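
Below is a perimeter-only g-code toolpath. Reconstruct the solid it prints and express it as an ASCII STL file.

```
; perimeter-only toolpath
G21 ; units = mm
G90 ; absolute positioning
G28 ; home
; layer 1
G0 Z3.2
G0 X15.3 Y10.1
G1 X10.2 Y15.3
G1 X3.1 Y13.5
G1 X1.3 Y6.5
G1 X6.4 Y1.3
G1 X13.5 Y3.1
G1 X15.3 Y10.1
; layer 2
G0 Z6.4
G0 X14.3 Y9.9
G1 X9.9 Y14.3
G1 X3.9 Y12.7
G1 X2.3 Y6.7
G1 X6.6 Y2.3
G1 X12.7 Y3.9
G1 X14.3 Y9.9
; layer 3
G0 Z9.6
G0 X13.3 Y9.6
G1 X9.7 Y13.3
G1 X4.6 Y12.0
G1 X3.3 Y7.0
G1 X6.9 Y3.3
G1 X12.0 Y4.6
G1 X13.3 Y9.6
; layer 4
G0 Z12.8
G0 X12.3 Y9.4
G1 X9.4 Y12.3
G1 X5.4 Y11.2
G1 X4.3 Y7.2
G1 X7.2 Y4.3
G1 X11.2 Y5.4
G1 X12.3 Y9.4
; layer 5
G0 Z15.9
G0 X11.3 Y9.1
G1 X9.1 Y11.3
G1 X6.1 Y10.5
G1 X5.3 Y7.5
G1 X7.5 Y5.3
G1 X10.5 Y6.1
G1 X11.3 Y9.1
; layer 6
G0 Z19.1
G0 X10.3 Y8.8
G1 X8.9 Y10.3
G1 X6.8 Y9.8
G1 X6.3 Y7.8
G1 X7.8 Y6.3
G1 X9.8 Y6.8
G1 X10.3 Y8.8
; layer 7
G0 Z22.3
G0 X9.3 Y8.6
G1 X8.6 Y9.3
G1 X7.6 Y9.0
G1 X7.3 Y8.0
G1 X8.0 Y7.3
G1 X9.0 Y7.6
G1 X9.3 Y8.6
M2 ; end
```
solid part
  facet normal 0.0000 0.0000 -1.0000
    outer loop
      vertex 2.4 14.2 0.0
      vertex 10.5 16.3 0.0
      vertex 16.3 10.4 0.0
    endloop
  endfacet
  facet normal 0.0000 0.0000 -1.0000
    outer loop
      vertex 0.3 6.2 0.0
      vertex 2.4 14.2 0.0
      vertex 16.3 10.4 0.0
    endloop
  endfacet
  facet normal 0.0000 0.0000 -1.0000
    outer loop
      vertex 6.1 0.3 0.0
      vertex 0.3 6.2 0.0
      vertex 16.3 10.4 0.0
    endloop
  endfacet
  facet normal 0.0000 0.0000 -1.0000
    outer loop
      vertex 14.2 2.4 0.0
      vertex 6.1 0.3 0.0
      vertex 16.3 10.4 0.0
    endloop
  endfacet
  facet normal 0.6865 0.6748 0.2709
    outer loop
      vertex 16.3 10.4 0.0
      vertex 10.5 16.3 0.0
      vertex 8.3 8.3 25.5
    endloop
  endfacet
  facet normal -0.2415 0.9317 0.2714
    outer loop
      vertex 10.5 16.3 0.0
      vertex 2.4 14.2 0.0
      vertex 8.3 8.3 25.5
    endloop
  endfacet
  facet normal -0.9308 0.2443 0.2719
    outer loop
      vertex 2.4 14.2 0.0
      vertex 0.3 6.2 0.0
      vertex 8.3 8.3 25.5
    endloop
  endfacet
  facet normal -0.6865 -0.6748 0.2709
    outer loop
      vertex 0.3 6.2 0.0
      vertex 6.1 0.3 0.0
      vertex 8.3 8.3 25.5
    endloop
  endfacet
  facet normal 0.2415 -0.9317 0.2714
    outer loop
      vertex 6.1 0.3 0.0
      vertex 14.2 2.4 0.0
      vertex 8.3 8.3 25.5
    endloop
  endfacet
  facet normal 0.9308 -0.2443 0.2719
    outer loop
      vertex 14.2 2.4 0.0
      vertex 16.3 10.4 0.0
      vertex 8.3 8.3 25.5
    endloop
  endfacet
endsolid part

The G0 Z moves step by Δz≈3.2 mm. The G1 loops shrink linearly with z, so the solid tapers from its base footprint up to z≈25.5. Closing with a flat bottom cap and the tapered top and triangulating gives 10 facets — a regular 6-sided pyramid, base circumscribed radius ≈ 8.3 mm, apex at z ≈ 25.5 mm.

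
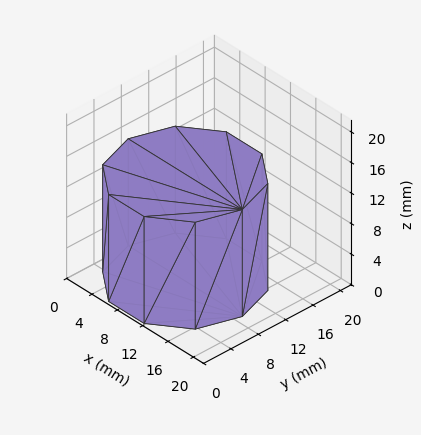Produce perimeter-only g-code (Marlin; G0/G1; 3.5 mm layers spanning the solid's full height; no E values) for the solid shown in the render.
Reading the render: the shape is a regular 10-sided prism (a cylinder approximated with 10 flat sides), circumscribed radius ≈ 9 mm, height ≈ 14 mm (dimensions read to the nearest mm from the axis ticks). For the g-code, the solid's height is divided into equal slices at the stated Δz and each level perimeter traced with G1 moves after a G0 lift.

; perimeter-only toolpath
G21 ; units = mm
G90 ; absolute positioning
G28 ; home
; layer 1
G0 Z3.5
G0 X18.0 Y9.0
G1 X16.3 Y14.3
G1 X11.8 Y17.6
G1 X6.2 Y17.6
G1 X1.7 Y14.3
G1 X0.0 Y9.0
G1 X1.7 Y3.7
G1 X6.2 Y0.4
G1 X11.8 Y0.4
G1 X16.3 Y3.7
G1 X18.0 Y9.0
; layer 2
G0 Z7.0
G0 X18.0 Y9.0
G1 X16.3 Y14.3
G1 X11.8 Y17.6
G1 X6.2 Y17.6
G1 X1.7 Y14.3
G1 X0.0 Y9.0
G1 X1.7 Y3.7
G1 X6.2 Y0.4
G1 X11.8 Y0.4
G1 X16.3 Y3.7
G1 X18.0 Y9.0
; layer 3
G0 Z10.5
G0 X18.0 Y9.0
G1 X16.3 Y14.3
G1 X11.8 Y17.6
G1 X6.2 Y17.6
G1 X1.7 Y14.3
G1 X0.0 Y9.0
G1 X1.7 Y3.7
G1 X6.2 Y0.4
G1 X11.8 Y0.4
G1 X16.3 Y3.7
G1 X18.0 Y9.0
; layer 4
G0 Z14.0
G0 X18.0 Y9.0
G1 X16.3 Y14.3
G1 X11.8 Y17.6
G1 X6.2 Y17.6
G1 X1.7 Y14.3
G1 X0.0 Y9.0
G1 X1.7 Y3.7
G1 X6.2 Y0.4
G1 X11.8 Y0.4
G1 X16.3 Y3.7
G1 X18.0 Y9.0
M2 ; end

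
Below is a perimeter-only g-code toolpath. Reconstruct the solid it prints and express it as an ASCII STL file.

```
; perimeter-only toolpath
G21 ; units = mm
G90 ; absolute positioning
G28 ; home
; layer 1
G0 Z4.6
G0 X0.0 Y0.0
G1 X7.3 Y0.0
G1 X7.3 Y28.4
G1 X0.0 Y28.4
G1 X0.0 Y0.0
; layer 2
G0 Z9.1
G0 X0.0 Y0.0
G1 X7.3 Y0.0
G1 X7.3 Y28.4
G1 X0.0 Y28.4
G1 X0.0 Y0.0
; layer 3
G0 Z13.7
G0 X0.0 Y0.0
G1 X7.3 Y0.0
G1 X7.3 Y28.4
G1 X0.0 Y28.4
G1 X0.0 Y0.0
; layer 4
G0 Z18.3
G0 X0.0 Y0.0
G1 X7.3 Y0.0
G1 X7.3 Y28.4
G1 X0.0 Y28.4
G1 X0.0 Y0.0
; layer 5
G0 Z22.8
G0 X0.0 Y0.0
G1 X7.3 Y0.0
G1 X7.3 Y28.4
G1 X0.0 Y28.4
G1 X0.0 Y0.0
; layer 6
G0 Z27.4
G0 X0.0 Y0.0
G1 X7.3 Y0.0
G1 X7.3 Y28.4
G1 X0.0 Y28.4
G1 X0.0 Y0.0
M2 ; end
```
solid part
  facet normal 0.0000 0.0000 -1.0000
    outer loop
      vertex 7.3 28.4 0.0
      vertex 7.3 0.0 0.0
      vertex 0.0 0.0 0.0
    endloop
  endfacet
  facet normal 0.0000 0.0000 -1.0000
    outer loop
      vertex 0.0 28.4 0.0
      vertex 7.3 28.4 0.0
      vertex 0.0 0.0 0.0
    endloop
  endfacet
  facet normal 0.0000 0.0000 1.0000
    outer loop
      vertex 0.0 0.0 27.4
      vertex 7.3 0.0 27.4
      vertex 7.3 28.4 27.4
    endloop
  endfacet
  facet normal 0.0000 0.0000 1.0000
    outer loop
      vertex 0.0 0.0 27.4
      vertex 7.3 28.4 27.4
      vertex 0.0 28.4 27.4
    endloop
  endfacet
  facet normal 0.0000 -1.0000 0.0000
    outer loop
      vertex 0.0 0.0 0.0
      vertex 7.3 0.0 0.0
      vertex 7.3 0.0 27.4
    endloop
  endfacet
  facet normal 0.0000 -1.0000 0.0000
    outer loop
      vertex 0.0 0.0 0.0
      vertex 7.3 0.0 27.4
      vertex 0.0 0.0 27.4
    endloop
  endfacet
  facet normal 0.0000 1.0000 0.0000
    outer loop
      vertex 7.3 28.4 27.4
      vertex 7.3 28.4 0.0
      vertex 0.0 28.4 0.0
    endloop
  endfacet
  facet normal 0.0000 1.0000 0.0000
    outer loop
      vertex 0.0 28.4 27.4
      vertex 7.3 28.4 27.4
      vertex 0.0 28.4 0.0
    endloop
  endfacet
  facet normal -1.0000 0.0000 0.0000
    outer loop
      vertex 0.0 28.4 27.4
      vertex 0.0 28.4 0.0
      vertex 0.0 0.0 0.0
    endloop
  endfacet
  facet normal -1.0000 0.0000 0.0000
    outer loop
      vertex 0.0 0.0 27.4
      vertex 0.0 28.4 27.4
      vertex 0.0 0.0 0.0
    endloop
  endfacet
  facet normal 1.0000 0.0000 0.0000
    outer loop
      vertex 7.3 0.0 0.0
      vertex 7.3 28.4 0.0
      vertex 7.3 28.4 27.4
    endloop
  endfacet
  facet normal 1.0000 0.0000 0.0000
    outer loop
      vertex 7.3 0.0 0.0
      vertex 7.3 28.4 27.4
      vertex 7.3 0.0 27.4
    endloop
  endfacet
endsolid part

The G0 Z moves step by Δz≈4.6 mm. Every layer's G1 loop is the same polygon, so the solid is a straight extrusion of it from z=0 to z≈27.4. Closing with flat bottom and top caps and triangulating gives 12 facets — a rectangular box, roughly 7.3 × 28.4 mm footprint and 27.4 mm tall.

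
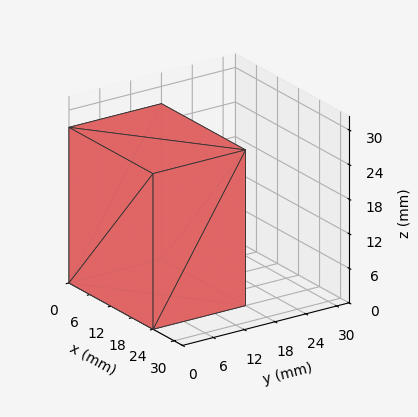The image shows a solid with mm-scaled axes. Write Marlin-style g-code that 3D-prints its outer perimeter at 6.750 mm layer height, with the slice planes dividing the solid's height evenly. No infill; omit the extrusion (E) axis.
Reading the render: the shape is a rectangular box, roughly 24 × 18 mm footprint and 27 mm tall (dimensions read to the nearest mm from the axis ticks). For the g-code, the solid's height is divided into equal slices at the stated Δz and each level perimeter traced with G1 moves after a G0 lift.

; perimeter-only toolpath
G21 ; units = mm
G90 ; absolute positioning
G28 ; home
; layer 1
G0 Z6.750
G0 X0.000 Y0.000
G1 X24.000 Y0.000
G1 X24.000 Y18.000
G1 X0.000 Y18.000
G1 X0.000 Y0.000
; layer 2
G0 Z13.500
G0 X0.000 Y0.000
G1 X24.000 Y0.000
G1 X24.000 Y18.000
G1 X0.000 Y18.000
G1 X0.000 Y0.000
; layer 3
G0 Z20.250
G0 X0.000 Y0.000
G1 X24.000 Y0.000
G1 X24.000 Y18.000
G1 X0.000 Y18.000
G1 X0.000 Y0.000
; layer 4
G0 Z27.000
G0 X0.000 Y0.000
G1 X24.000 Y0.000
G1 X24.000 Y18.000
G1 X0.000 Y18.000
G1 X0.000 Y0.000
M2 ; end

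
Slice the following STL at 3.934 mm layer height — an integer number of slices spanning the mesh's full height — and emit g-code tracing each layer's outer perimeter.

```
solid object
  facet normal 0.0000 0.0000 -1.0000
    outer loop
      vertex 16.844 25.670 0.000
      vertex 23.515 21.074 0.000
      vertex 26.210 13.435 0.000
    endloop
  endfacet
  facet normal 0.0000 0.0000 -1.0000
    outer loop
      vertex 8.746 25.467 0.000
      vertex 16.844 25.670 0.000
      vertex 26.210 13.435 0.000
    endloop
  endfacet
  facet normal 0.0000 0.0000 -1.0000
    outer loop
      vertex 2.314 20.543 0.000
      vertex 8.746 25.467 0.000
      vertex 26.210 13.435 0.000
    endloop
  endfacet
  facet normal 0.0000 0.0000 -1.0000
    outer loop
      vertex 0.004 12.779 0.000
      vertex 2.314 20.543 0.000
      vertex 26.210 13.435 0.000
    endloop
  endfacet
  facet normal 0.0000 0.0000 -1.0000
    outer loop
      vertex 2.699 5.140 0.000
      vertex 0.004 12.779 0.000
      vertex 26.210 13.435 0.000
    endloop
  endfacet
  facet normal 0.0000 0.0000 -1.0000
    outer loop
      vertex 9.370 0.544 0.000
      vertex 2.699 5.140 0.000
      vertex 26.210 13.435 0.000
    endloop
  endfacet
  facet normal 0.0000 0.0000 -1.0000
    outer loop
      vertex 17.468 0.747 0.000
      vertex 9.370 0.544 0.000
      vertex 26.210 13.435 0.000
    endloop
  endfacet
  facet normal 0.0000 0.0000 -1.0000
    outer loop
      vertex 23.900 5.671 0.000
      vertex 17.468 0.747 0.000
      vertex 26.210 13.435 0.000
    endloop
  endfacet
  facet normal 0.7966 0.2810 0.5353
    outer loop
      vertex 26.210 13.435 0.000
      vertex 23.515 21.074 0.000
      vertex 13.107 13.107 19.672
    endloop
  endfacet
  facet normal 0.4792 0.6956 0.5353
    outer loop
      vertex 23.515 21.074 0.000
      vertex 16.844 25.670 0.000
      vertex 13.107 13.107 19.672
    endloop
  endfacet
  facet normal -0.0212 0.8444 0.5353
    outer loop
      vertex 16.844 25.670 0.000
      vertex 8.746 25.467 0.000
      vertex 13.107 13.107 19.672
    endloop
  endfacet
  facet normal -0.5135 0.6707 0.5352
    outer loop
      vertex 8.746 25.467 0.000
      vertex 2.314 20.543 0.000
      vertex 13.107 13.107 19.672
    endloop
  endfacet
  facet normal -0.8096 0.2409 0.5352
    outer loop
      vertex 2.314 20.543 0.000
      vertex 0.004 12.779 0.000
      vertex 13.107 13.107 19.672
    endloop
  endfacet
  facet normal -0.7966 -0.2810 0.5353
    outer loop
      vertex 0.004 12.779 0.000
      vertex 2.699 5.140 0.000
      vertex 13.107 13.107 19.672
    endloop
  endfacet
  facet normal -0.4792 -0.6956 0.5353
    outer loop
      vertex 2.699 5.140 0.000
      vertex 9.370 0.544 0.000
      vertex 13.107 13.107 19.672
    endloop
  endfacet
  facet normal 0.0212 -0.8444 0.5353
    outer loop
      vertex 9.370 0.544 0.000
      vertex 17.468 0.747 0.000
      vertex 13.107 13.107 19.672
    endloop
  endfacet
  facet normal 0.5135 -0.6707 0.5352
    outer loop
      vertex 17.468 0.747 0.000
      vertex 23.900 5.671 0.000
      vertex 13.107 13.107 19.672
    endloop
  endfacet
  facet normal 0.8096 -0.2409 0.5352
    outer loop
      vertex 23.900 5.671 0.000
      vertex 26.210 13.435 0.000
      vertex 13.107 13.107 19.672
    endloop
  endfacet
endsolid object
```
; perimeter-only toolpath
G21 ; units = mm
G90 ; absolute positioning
G28 ; home
; layer 1
G0 Z3.934
G0 X23.589 Y13.369
G1 X21.433 Y19.481
G1 X16.097 Y23.157
G1 X9.618 Y22.995
G1 X4.473 Y19.056
G1 X2.625 Y12.845
G1 X4.781 Y6.733
G1 X10.117 Y3.057
G1 X16.596 Y3.219
G1 X21.741 Y7.158
G1 X23.589 Y13.369
; layer 2
G0 Z7.869
G0 X20.969 Y13.304
G1 X19.352 Y17.887
G1 X15.349 Y20.645
G1 X10.490 Y20.523
G1 X6.631 Y17.569
G1 X5.245 Y12.910
G1 X6.862 Y8.327
G1 X10.865 Y5.569
G1 X15.724 Y5.691
G1 X19.583 Y8.645
G1 X20.969 Y13.304
; layer 3
G0 Z11.803
G0 X18.348 Y13.238
G1 X17.270 Y16.294
G1 X14.602 Y18.132
G1 X11.363 Y18.051
G1 X8.790 Y16.081
G1 X7.866 Y12.976
G1 X8.944 Y9.920
G1 X11.612 Y8.082
G1 X14.851 Y8.163
G1 X17.424 Y10.133
G1 X18.348 Y13.238
; layer 4
G0 Z15.738
G0 X15.728 Y13.173
G1 X15.189 Y14.700
G1 X13.854 Y15.620
G1 X12.235 Y15.579
G1 X10.948 Y14.594
G1 X10.486 Y13.041
G1 X11.025 Y11.514
G1 X12.360 Y10.594
G1 X13.979 Y10.635
G1 X15.266 Y11.620
G1 X15.728 Y13.173
M2 ; end

The solid is a regular 10-sided pyramid, base circumscribed radius ≈ 13.1 mm, apex at z ≈ 19.7 mm. Slicing at Δz = 3.934 mm — 5 equal slices spanning the solid's height, so layer i sits at z = i·h/5 — gives 4 non-empty perimeters. Each is a 10-segment closed polygon; G0 lifts to the layer z and rapids to the start vertex, then G1 traces the edges. The cross-section shrinks linearly with z (the slice at the apex is degenerate and omitted).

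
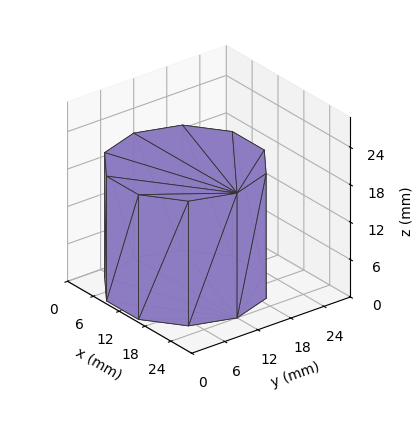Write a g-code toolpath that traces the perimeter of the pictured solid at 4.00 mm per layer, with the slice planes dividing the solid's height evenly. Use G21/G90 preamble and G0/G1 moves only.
Reading the render: the shape is a regular 10-sided prism (a cylinder approximated with 10 flat sides), circumscribed radius ≈ 12 mm, height ≈ 20 mm (dimensions read to the nearest mm from the axis ticks). For the g-code, the solid's height is divided into equal slices at the stated Δz and each level perimeter traced with G1 moves after a G0 lift.

; perimeter-only toolpath
G21 ; units = mm
G90 ; absolute positioning
G28 ; home
; layer 1
G0 Z4.00
G0 X24.00 Y12.00
G1 X21.71 Y19.05
G1 X15.71 Y23.41
G1 X8.29 Y23.41
G1 X2.29 Y19.05
G1 X0.00 Y12.00
G1 X2.29 Y4.95
G1 X8.29 Y0.59
G1 X15.71 Y0.59
G1 X21.71 Y4.95
G1 X24.00 Y12.00
; layer 2
G0 Z8.00
G0 X24.00 Y12.00
G1 X21.71 Y19.05
G1 X15.71 Y23.41
G1 X8.29 Y23.41
G1 X2.29 Y19.05
G1 X0.00 Y12.00
G1 X2.29 Y4.95
G1 X8.29 Y0.59
G1 X15.71 Y0.59
G1 X21.71 Y4.95
G1 X24.00 Y12.00
; layer 3
G0 Z12.00
G0 X24.00 Y12.00
G1 X21.71 Y19.05
G1 X15.71 Y23.41
G1 X8.29 Y23.41
G1 X2.29 Y19.05
G1 X0.00 Y12.00
G1 X2.29 Y4.95
G1 X8.29 Y0.59
G1 X15.71 Y0.59
G1 X21.71 Y4.95
G1 X24.00 Y12.00
; layer 4
G0 Z16.00
G0 X24.00 Y12.00
G1 X21.71 Y19.05
G1 X15.71 Y23.41
G1 X8.29 Y23.41
G1 X2.29 Y19.05
G1 X0.00 Y12.00
G1 X2.29 Y4.95
G1 X8.29 Y0.59
G1 X15.71 Y0.59
G1 X21.71 Y4.95
G1 X24.00 Y12.00
; layer 5
G0 Z20.00
G0 X24.00 Y12.00
G1 X21.71 Y19.05
G1 X15.71 Y23.41
G1 X8.29 Y23.41
G1 X2.29 Y19.05
G1 X0.00 Y12.00
G1 X2.29 Y4.95
G1 X8.29 Y0.59
G1 X15.71 Y0.59
G1 X21.71 Y4.95
G1 X24.00 Y12.00
M2 ; end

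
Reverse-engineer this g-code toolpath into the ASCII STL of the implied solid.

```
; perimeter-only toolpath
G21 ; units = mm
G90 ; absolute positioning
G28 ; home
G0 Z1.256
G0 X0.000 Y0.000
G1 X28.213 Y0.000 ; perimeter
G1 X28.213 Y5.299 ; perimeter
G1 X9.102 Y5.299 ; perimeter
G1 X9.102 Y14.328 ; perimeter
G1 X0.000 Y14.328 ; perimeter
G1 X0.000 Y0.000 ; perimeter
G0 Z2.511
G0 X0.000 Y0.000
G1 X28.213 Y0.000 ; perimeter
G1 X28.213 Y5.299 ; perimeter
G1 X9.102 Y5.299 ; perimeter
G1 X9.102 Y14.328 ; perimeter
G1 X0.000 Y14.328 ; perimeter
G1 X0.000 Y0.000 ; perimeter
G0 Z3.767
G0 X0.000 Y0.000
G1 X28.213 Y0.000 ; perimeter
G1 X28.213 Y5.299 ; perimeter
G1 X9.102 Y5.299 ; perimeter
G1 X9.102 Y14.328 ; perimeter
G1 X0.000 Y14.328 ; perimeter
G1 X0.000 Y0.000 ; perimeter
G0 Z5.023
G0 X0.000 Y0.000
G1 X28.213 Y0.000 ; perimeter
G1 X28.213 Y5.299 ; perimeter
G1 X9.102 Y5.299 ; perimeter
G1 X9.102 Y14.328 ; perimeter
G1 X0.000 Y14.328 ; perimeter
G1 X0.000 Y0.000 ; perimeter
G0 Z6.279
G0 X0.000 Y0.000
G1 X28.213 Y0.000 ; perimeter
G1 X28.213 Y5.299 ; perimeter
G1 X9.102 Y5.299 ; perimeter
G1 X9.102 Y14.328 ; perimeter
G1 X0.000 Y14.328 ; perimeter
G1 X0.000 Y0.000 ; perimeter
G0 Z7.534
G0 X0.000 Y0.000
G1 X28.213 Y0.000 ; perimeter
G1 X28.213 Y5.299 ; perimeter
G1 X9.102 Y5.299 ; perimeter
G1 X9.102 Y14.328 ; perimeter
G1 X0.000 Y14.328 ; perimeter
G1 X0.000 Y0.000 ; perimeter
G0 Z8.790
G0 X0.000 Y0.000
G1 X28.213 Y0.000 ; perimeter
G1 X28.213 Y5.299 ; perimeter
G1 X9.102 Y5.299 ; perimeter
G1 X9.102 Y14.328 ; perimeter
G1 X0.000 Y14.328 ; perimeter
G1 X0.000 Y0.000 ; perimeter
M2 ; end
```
solid part
  facet normal 0.0000 0.0000 -1.0000
    outer loop
      vertex 28.213 5.299 0.000
      vertex 28.213 0.000 0.000
      vertex 0.000 0.000 0.000
    endloop
  endfacet
  facet normal 0.0000 0.0000 -1.0000
    outer loop
      vertex 9.102 5.299 0.000
      vertex 28.213 5.299 0.000
      vertex 0.000 0.000 0.000
    endloop
  endfacet
  facet normal 0.0000 0.0000 -1.0000
    outer loop
      vertex 9.102 14.328 0.000
      vertex 9.102 5.299 0.000
      vertex 0.000 0.000 0.000
    endloop
  endfacet
  facet normal 0.0000 0.0000 -1.0000
    outer loop
      vertex 0.000 14.328 0.000
      vertex 9.102 14.328 0.000
      vertex 0.000 0.000 0.000
    endloop
  endfacet
  facet normal 0.0000 0.0000 1.0000
    outer loop
      vertex 0.000 0.000 8.790
      vertex 28.213 0.000 8.790
      vertex 28.213 5.299 8.790
    endloop
  endfacet
  facet normal 0.0000 0.0000 1.0000
    outer loop
      vertex 0.000 0.000 8.790
      vertex 28.213 5.299 8.790
      vertex 9.102 5.299 8.790
    endloop
  endfacet
  facet normal 0.0000 0.0000 1.0000
    outer loop
      vertex 0.000 0.000 8.790
      vertex 9.102 5.299 8.790
      vertex 9.102 14.328 8.790
    endloop
  endfacet
  facet normal 0.0000 0.0000 1.0000
    outer loop
      vertex 0.000 0.000 8.790
      vertex 9.102 14.328 8.790
      vertex 0.000 14.328 8.790
    endloop
  endfacet
  facet normal 0.0000 -1.0000 0.0000
    outer loop
      vertex 0.000 0.000 0.000
      vertex 28.213 0.000 0.000
      vertex 28.213 0.000 8.790
    endloop
  endfacet
  facet normal 0.0000 -1.0000 0.0000
    outer loop
      vertex 0.000 0.000 0.000
      vertex 28.213 0.000 8.790
      vertex 0.000 0.000 8.790
    endloop
  endfacet
  facet normal 1.0000 0.0000 0.0000
    outer loop
      vertex 28.213 0.000 0.000
      vertex 28.213 5.299 0.000
      vertex 28.213 5.299 8.790
    endloop
  endfacet
  facet normal 1.0000 0.0000 0.0000
    outer loop
      vertex 28.213 0.000 0.000
      vertex 28.213 5.299 8.790
      vertex 28.213 0.000 8.790
    endloop
  endfacet
  facet normal 0.0000 1.0000 0.0000
    outer loop
      vertex 28.213 5.299 0.000
      vertex 9.102 5.299 0.000
      vertex 9.102 5.299 8.790
    endloop
  endfacet
  facet normal 0.0000 1.0000 0.0000
    outer loop
      vertex 28.213 5.299 0.000
      vertex 9.102 5.299 8.790
      vertex 28.213 5.299 8.790
    endloop
  endfacet
  facet normal 1.0000 0.0000 0.0000
    outer loop
      vertex 9.102 5.299 0.000
      vertex 9.102 14.328 0.000
      vertex 9.102 14.328 8.790
    endloop
  endfacet
  facet normal 1.0000 0.0000 0.0000
    outer loop
      vertex 9.102 5.299 0.000
      vertex 9.102 14.328 8.790
      vertex 9.102 5.299 8.790
    endloop
  endfacet
  facet normal 0.0000 1.0000 0.0000
    outer loop
      vertex 9.102 14.328 0.000
      vertex 0.000 14.328 0.000
      vertex 0.000 14.328 8.790
    endloop
  endfacet
  facet normal 0.0000 1.0000 0.0000
    outer loop
      vertex 9.102 14.328 0.000
      vertex 0.000 14.328 8.790
      vertex 9.102 14.328 8.790
    endloop
  endfacet
  facet normal -1.0000 0.0000 0.0000
    outer loop
      vertex 0.000 14.328 0.000
      vertex 0.000 0.000 0.000
      vertex 0.000 0.000 8.790
    endloop
  endfacet
  facet normal -1.0000 0.0000 0.0000
    outer loop
      vertex 0.000 14.328 0.000
      vertex 0.000 0.000 8.790
      vertex 0.000 14.328 8.790
    endloop
  endfacet
endsolid part

The G0 Z moves step by Δz≈1.256 mm. Every layer's G1 loop is the same polygon, so the solid is a straight extrusion of it from z=0 to z≈8.79. Closing with flat bottom and top caps and triangulating gives 20 facets — an L-shaped prism: outer 28.2 × 14.3 mm, arm thicknesses ≈ 5.3 mm (horizontal) and 9.1 mm (vertical), extruded 8.79 mm in z.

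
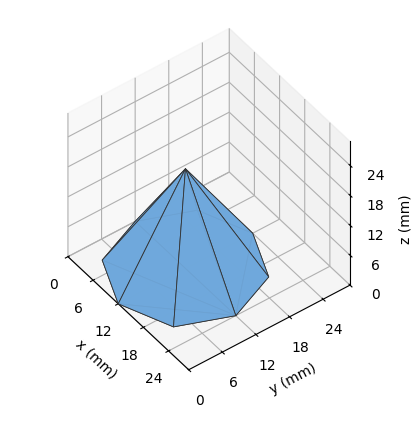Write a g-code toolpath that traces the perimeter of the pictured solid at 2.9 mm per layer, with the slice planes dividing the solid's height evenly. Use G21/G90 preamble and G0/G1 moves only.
Reading the render: the shape is a regular 8-sided pyramid, base circumscribed radius ≈ 12 mm, apex at z ≈ 20 mm (dimensions read to the nearest mm from the axis ticks). For the g-code, the solid's height is divided into equal slices at the stated Δz and each level perimeter traced with G1 moves after a G0 lift.

; perimeter-only toolpath
G21 ; units = mm
G90 ; absolute positioning
G28 ; home
; layer 1
G0 Z2.9
G0 X22.3 Y12.0
G1 X19.3 Y19.3
G1 X12.0 Y22.3
G1 X4.7 Y19.3
G1 X1.7 Y12.0
G1 X4.7 Y4.7
G1 X12.0 Y1.7
G1 X19.3 Y4.7
G1 X22.3 Y12.0
; layer 2
G0 Z5.7
G0 X20.6 Y12.0
G1 X18.1 Y18.1
G1 X12.0 Y20.6
G1 X5.9 Y18.1
G1 X3.4 Y12.0
G1 X5.9 Y5.9
G1 X12.0 Y3.4
G1 X18.1 Y5.9
G1 X20.6 Y12.0
; layer 3
G0 Z8.6
G0 X18.9 Y12.0
G1 X16.9 Y16.9
G1 X12.0 Y18.9
G1 X7.1 Y16.9
G1 X5.1 Y12.0
G1 X7.1 Y7.1
G1 X12.0 Y5.1
G1 X16.9 Y7.1
G1 X18.9 Y12.0
; layer 4
G0 Z11.4
G0 X17.1 Y12.0
G1 X15.6 Y15.6
G1 X12.0 Y17.1
G1 X8.4 Y15.6
G1 X6.9 Y12.0
G1 X8.4 Y8.4
G1 X12.0 Y6.9
G1 X15.6 Y8.4
G1 X17.1 Y12.0
; layer 5
G0 Z14.3
G0 X15.4 Y12.0
G1 X14.4 Y14.4
G1 X12.0 Y15.4
G1 X9.6 Y14.4
G1 X8.6 Y12.0
G1 X9.6 Y9.6
G1 X12.0 Y8.6
G1 X14.4 Y9.6
G1 X15.4 Y12.0
; layer 6
G0 Z17.1
G0 X13.7 Y12.0
G1 X13.2 Y13.2
G1 X12.0 Y13.7
G1 X10.8 Y13.2
G1 X10.3 Y12.0
G1 X10.8 Y10.8
G1 X12.0 Y10.3
G1 X13.2 Y10.8
G1 X13.7 Y12.0
M2 ; end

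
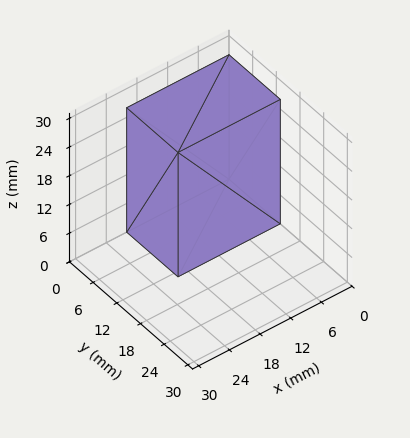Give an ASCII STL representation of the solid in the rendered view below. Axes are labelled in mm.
Reading the render: the shape is a rectangular box, roughly 20 × 13 mm footprint and 26 mm tall (dimensions read to the nearest mm from the axis ticks). For the STL, each face is triangulated and given an outward normal.

solid part
  facet normal 0.0000 0.0000 -1.0000
    outer loop
      vertex 20.00 13.00 0.00
      vertex 20.00 0.00 0.00
      vertex 0.00 0.00 0.00
    endloop
  endfacet
  facet normal 0.0000 0.0000 -1.0000
    outer loop
      vertex 0.00 13.00 0.00
      vertex 20.00 13.00 0.00
      vertex 0.00 0.00 0.00
    endloop
  endfacet
  facet normal 0.0000 0.0000 1.0000
    outer loop
      vertex 0.00 0.00 26.00
      vertex 20.00 0.00 26.00
      vertex 20.00 13.00 26.00
    endloop
  endfacet
  facet normal 0.0000 0.0000 1.0000
    outer loop
      vertex 0.00 0.00 26.00
      vertex 20.00 13.00 26.00
      vertex 0.00 13.00 26.00
    endloop
  endfacet
  facet normal 0.0000 -1.0000 0.0000
    outer loop
      vertex 0.00 0.00 0.00
      vertex 20.00 0.00 0.00
      vertex 20.00 0.00 26.00
    endloop
  endfacet
  facet normal 0.0000 -1.0000 0.0000
    outer loop
      vertex 0.00 0.00 0.00
      vertex 20.00 0.00 26.00
      vertex 0.00 0.00 26.00
    endloop
  endfacet
  facet normal 0.0000 1.0000 0.0000
    outer loop
      vertex 20.00 13.00 26.00
      vertex 20.00 13.00 0.00
      vertex 0.00 13.00 0.00
    endloop
  endfacet
  facet normal 0.0000 1.0000 0.0000
    outer loop
      vertex 0.00 13.00 26.00
      vertex 20.00 13.00 26.00
      vertex 0.00 13.00 0.00
    endloop
  endfacet
  facet normal -1.0000 0.0000 0.0000
    outer loop
      vertex 0.00 13.00 26.00
      vertex 0.00 13.00 0.00
      vertex 0.00 0.00 0.00
    endloop
  endfacet
  facet normal -1.0000 0.0000 0.0000
    outer loop
      vertex 0.00 0.00 26.00
      vertex 0.00 13.00 26.00
      vertex 0.00 0.00 0.00
    endloop
  endfacet
  facet normal 1.0000 0.0000 0.0000
    outer loop
      vertex 20.00 0.00 0.00
      vertex 20.00 13.00 0.00
      vertex 20.00 13.00 26.00
    endloop
  endfacet
  facet normal 1.0000 0.0000 0.0000
    outer loop
      vertex 20.00 0.00 0.00
      vertex 20.00 13.00 26.00
      vertex 20.00 0.00 26.00
    endloop
  endfacet
endsolid part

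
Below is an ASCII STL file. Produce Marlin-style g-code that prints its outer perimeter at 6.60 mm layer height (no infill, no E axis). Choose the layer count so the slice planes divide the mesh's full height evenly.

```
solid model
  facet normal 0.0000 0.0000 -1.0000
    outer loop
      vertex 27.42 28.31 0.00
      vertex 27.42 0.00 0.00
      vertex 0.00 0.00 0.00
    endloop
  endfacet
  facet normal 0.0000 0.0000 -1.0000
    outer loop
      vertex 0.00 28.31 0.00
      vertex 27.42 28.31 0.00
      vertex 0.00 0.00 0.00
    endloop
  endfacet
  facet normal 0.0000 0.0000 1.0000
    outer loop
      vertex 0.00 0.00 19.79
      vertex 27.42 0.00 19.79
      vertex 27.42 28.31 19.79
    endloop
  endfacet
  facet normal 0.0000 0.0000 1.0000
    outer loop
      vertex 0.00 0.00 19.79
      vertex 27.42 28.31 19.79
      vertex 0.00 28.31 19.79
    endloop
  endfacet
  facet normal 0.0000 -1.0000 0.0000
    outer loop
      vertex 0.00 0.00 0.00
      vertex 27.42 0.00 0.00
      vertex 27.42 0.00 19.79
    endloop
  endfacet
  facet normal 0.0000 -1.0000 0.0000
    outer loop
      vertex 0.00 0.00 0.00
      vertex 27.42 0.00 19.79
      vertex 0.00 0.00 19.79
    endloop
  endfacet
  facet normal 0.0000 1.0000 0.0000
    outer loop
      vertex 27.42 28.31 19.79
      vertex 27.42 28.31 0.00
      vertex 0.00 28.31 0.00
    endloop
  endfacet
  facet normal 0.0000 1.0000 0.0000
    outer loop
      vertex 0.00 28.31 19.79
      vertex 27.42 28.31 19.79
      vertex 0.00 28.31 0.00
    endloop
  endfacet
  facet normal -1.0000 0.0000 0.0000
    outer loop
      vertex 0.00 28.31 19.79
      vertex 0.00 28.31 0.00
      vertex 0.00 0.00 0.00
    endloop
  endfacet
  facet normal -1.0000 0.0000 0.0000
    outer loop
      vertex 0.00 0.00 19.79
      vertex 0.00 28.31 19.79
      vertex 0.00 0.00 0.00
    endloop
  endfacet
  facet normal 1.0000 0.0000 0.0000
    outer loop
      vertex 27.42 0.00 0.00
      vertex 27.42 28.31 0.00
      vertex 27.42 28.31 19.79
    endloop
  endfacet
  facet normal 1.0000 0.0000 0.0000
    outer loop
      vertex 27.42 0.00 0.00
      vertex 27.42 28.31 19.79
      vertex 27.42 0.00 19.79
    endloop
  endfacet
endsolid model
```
; perimeter-only toolpath
G21 ; units = mm
G90 ; absolute positioning
G28 ; home
; layer 1
G0 Z6.60
G0 X0.00 Y0.00
G1 X27.42 Y0.00
G1 X27.42 Y28.31
G1 X0.00 Y28.31
G1 X0.00 Y0.00
; layer 2
G0 Z13.19
G0 X0.00 Y0.00
G1 X27.42 Y0.00
G1 X27.42 Y28.31
G1 X0.00 Y28.31
G1 X0.00 Y0.00
; layer 3
G0 Z19.79
G0 X0.00 Y0.00
G1 X27.42 Y0.00
G1 X27.42 Y28.31
G1 X0.00 Y28.31
G1 X0.00 Y0.00
M2 ; end

The solid is a rectangular box, roughly 27.4 × 28.3 mm footprint and 19.8 mm tall. Slicing at Δz = 6.60 mm — 3 equal slices spanning the solid's height, so layer i sits at z = i·h/3 — gives 3 non-empty perimeters. Each is a 4-segment closed polygon; G0 lifts to the layer z and rapids to the start vertex, then G1 traces the edges.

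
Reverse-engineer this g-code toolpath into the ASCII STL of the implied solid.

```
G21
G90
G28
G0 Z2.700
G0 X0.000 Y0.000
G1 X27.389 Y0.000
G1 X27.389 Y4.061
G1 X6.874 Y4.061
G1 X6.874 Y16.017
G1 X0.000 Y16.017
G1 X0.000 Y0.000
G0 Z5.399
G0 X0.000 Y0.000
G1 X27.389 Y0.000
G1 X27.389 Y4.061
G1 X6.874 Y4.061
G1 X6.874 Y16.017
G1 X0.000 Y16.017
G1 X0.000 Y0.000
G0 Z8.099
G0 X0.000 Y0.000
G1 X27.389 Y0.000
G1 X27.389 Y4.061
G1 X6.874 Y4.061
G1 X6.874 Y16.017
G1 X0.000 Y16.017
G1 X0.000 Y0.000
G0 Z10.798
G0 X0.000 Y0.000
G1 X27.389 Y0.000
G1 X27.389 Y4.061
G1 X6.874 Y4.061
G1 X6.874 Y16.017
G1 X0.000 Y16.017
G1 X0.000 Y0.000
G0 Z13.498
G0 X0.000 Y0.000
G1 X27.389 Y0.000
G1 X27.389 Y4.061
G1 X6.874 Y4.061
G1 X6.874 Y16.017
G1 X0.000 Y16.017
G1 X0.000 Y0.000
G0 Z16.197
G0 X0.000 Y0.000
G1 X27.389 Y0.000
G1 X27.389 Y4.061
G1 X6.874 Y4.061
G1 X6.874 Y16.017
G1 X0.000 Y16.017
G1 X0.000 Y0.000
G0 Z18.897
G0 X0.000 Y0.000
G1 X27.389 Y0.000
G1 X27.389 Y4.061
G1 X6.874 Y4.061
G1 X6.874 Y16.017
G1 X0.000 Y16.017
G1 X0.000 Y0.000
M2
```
solid part
  facet normal 0.0000 0.0000 -1.0000
    outer loop
      vertex 27.389 4.061 0.000
      vertex 27.389 0.000 0.000
      vertex 0.000 0.000 0.000
    endloop
  endfacet
  facet normal 0.0000 0.0000 -1.0000
    outer loop
      vertex 6.874 4.061 0.000
      vertex 27.389 4.061 0.000
      vertex 0.000 0.000 0.000
    endloop
  endfacet
  facet normal 0.0000 0.0000 -1.0000
    outer loop
      vertex 6.874 16.017 0.000
      vertex 6.874 4.061 0.000
      vertex 0.000 0.000 0.000
    endloop
  endfacet
  facet normal 0.0000 0.0000 -1.0000
    outer loop
      vertex 0.000 16.017 0.000
      vertex 6.874 16.017 0.000
      vertex 0.000 0.000 0.000
    endloop
  endfacet
  facet normal 0.0000 0.0000 1.0000
    outer loop
      vertex 0.000 0.000 18.897
      vertex 27.389 0.000 18.897
      vertex 27.389 4.061 18.897
    endloop
  endfacet
  facet normal 0.0000 0.0000 1.0000
    outer loop
      vertex 0.000 0.000 18.897
      vertex 27.389 4.061 18.897
      vertex 6.874 4.061 18.897
    endloop
  endfacet
  facet normal 0.0000 0.0000 1.0000
    outer loop
      vertex 0.000 0.000 18.897
      vertex 6.874 4.061 18.897
      vertex 6.874 16.017 18.897
    endloop
  endfacet
  facet normal 0.0000 0.0000 1.0000
    outer loop
      vertex 0.000 0.000 18.897
      vertex 6.874 16.017 18.897
      vertex 0.000 16.017 18.897
    endloop
  endfacet
  facet normal 0.0000 -1.0000 0.0000
    outer loop
      vertex 0.000 0.000 0.000
      vertex 27.389 0.000 0.000
      vertex 27.389 0.000 18.897
    endloop
  endfacet
  facet normal 0.0000 -1.0000 0.0000
    outer loop
      vertex 0.000 0.000 0.000
      vertex 27.389 0.000 18.897
      vertex 0.000 0.000 18.897
    endloop
  endfacet
  facet normal 1.0000 0.0000 0.0000
    outer loop
      vertex 27.389 0.000 0.000
      vertex 27.389 4.061 0.000
      vertex 27.389 4.061 18.897
    endloop
  endfacet
  facet normal 1.0000 0.0000 0.0000
    outer loop
      vertex 27.389 0.000 0.000
      vertex 27.389 4.061 18.897
      vertex 27.389 0.000 18.897
    endloop
  endfacet
  facet normal 0.0000 1.0000 0.0000
    outer loop
      vertex 27.389 4.061 0.000
      vertex 6.874 4.061 0.000
      vertex 6.874 4.061 18.897
    endloop
  endfacet
  facet normal 0.0000 1.0000 0.0000
    outer loop
      vertex 27.389 4.061 0.000
      vertex 6.874 4.061 18.897
      vertex 27.389 4.061 18.897
    endloop
  endfacet
  facet normal 1.0000 0.0000 0.0000
    outer loop
      vertex 6.874 4.061 0.000
      vertex 6.874 16.017 0.000
      vertex 6.874 16.017 18.897
    endloop
  endfacet
  facet normal 1.0000 0.0000 0.0000
    outer loop
      vertex 6.874 4.061 0.000
      vertex 6.874 16.017 18.897
      vertex 6.874 4.061 18.897
    endloop
  endfacet
  facet normal 0.0000 1.0000 0.0000
    outer loop
      vertex 6.874 16.017 0.000
      vertex 0.000 16.017 0.000
      vertex 0.000 16.017 18.897
    endloop
  endfacet
  facet normal 0.0000 1.0000 0.0000
    outer loop
      vertex 6.874 16.017 0.000
      vertex 0.000 16.017 18.897
      vertex 6.874 16.017 18.897
    endloop
  endfacet
  facet normal -1.0000 0.0000 0.0000
    outer loop
      vertex 0.000 16.017 0.000
      vertex 0.000 0.000 0.000
      vertex 0.000 0.000 18.897
    endloop
  endfacet
  facet normal -1.0000 0.0000 0.0000
    outer loop
      vertex 0.000 16.017 0.000
      vertex 0.000 0.000 18.897
      vertex 0.000 16.017 18.897
    endloop
  endfacet
endsolid part

The G0 Z moves step by Δz≈2.700 mm. Every layer's G1 loop is the same polygon, so the solid is a straight extrusion of it from z=0 to z≈18.9. Closing with flat bottom and top caps and triangulating gives 20 facets — an L-shaped prism: outer 27.4 × 16 mm, arm thicknesses ≈ 4.06 mm (horizontal) and 6.87 mm (vertical), extruded 18.9 mm in z.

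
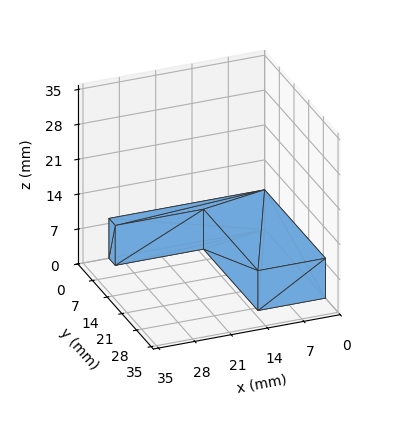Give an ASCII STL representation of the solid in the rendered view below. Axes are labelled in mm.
Reading the render: the shape is an L-shaped prism: outer 30 × 29 mm, arm thicknesses ≈ 3 mm (horizontal) and 13 mm (vertical), extruded 8 mm in z (dimensions read to the nearest mm from the axis ticks). For the STL, each face is triangulated and given an outward normal.

solid part
  facet normal 0.0000 0.0000 -1.0000
    outer loop
      vertex 30.00 3.00 0.00
      vertex 30.00 0.00 0.00
      vertex 0.00 0.00 0.00
    endloop
  endfacet
  facet normal 0.0000 0.0000 -1.0000
    outer loop
      vertex 13.00 3.00 0.00
      vertex 30.00 3.00 0.00
      vertex 0.00 0.00 0.00
    endloop
  endfacet
  facet normal 0.0000 0.0000 -1.0000
    outer loop
      vertex 13.00 29.00 0.00
      vertex 13.00 3.00 0.00
      vertex 0.00 0.00 0.00
    endloop
  endfacet
  facet normal 0.0000 0.0000 -1.0000
    outer loop
      vertex 0.00 29.00 0.00
      vertex 13.00 29.00 0.00
      vertex 0.00 0.00 0.00
    endloop
  endfacet
  facet normal 0.0000 0.0000 1.0000
    outer loop
      vertex 0.00 0.00 8.00
      vertex 30.00 0.00 8.00
      vertex 30.00 3.00 8.00
    endloop
  endfacet
  facet normal 0.0000 0.0000 1.0000
    outer loop
      vertex 0.00 0.00 8.00
      vertex 30.00 3.00 8.00
      vertex 13.00 3.00 8.00
    endloop
  endfacet
  facet normal 0.0000 0.0000 1.0000
    outer loop
      vertex 0.00 0.00 8.00
      vertex 13.00 3.00 8.00
      vertex 13.00 29.00 8.00
    endloop
  endfacet
  facet normal 0.0000 0.0000 1.0000
    outer loop
      vertex 0.00 0.00 8.00
      vertex 13.00 29.00 8.00
      vertex 0.00 29.00 8.00
    endloop
  endfacet
  facet normal 0.0000 -1.0000 0.0000
    outer loop
      vertex 0.00 0.00 0.00
      vertex 30.00 0.00 0.00
      vertex 30.00 0.00 8.00
    endloop
  endfacet
  facet normal 0.0000 -1.0000 0.0000
    outer loop
      vertex 0.00 0.00 0.00
      vertex 30.00 0.00 8.00
      vertex 0.00 0.00 8.00
    endloop
  endfacet
  facet normal 1.0000 0.0000 0.0000
    outer loop
      vertex 30.00 0.00 0.00
      vertex 30.00 3.00 0.00
      vertex 30.00 3.00 8.00
    endloop
  endfacet
  facet normal 1.0000 0.0000 0.0000
    outer loop
      vertex 30.00 0.00 0.00
      vertex 30.00 3.00 8.00
      vertex 30.00 0.00 8.00
    endloop
  endfacet
  facet normal 0.0000 1.0000 0.0000
    outer loop
      vertex 30.00 3.00 0.00
      vertex 13.00 3.00 0.00
      vertex 13.00 3.00 8.00
    endloop
  endfacet
  facet normal 0.0000 1.0000 0.0000
    outer loop
      vertex 30.00 3.00 0.00
      vertex 13.00 3.00 8.00
      vertex 30.00 3.00 8.00
    endloop
  endfacet
  facet normal 1.0000 0.0000 0.0000
    outer loop
      vertex 13.00 3.00 0.00
      vertex 13.00 29.00 0.00
      vertex 13.00 29.00 8.00
    endloop
  endfacet
  facet normal 1.0000 0.0000 0.0000
    outer loop
      vertex 13.00 3.00 0.00
      vertex 13.00 29.00 8.00
      vertex 13.00 3.00 8.00
    endloop
  endfacet
  facet normal 0.0000 1.0000 0.0000
    outer loop
      vertex 13.00 29.00 0.00
      vertex 0.00 29.00 0.00
      vertex 0.00 29.00 8.00
    endloop
  endfacet
  facet normal 0.0000 1.0000 0.0000
    outer loop
      vertex 13.00 29.00 0.00
      vertex 0.00 29.00 8.00
      vertex 13.00 29.00 8.00
    endloop
  endfacet
  facet normal -1.0000 0.0000 0.0000
    outer loop
      vertex 0.00 29.00 0.00
      vertex 0.00 0.00 0.00
      vertex 0.00 0.00 8.00
    endloop
  endfacet
  facet normal -1.0000 0.0000 0.0000
    outer loop
      vertex 0.00 29.00 0.00
      vertex 0.00 0.00 8.00
      vertex 0.00 29.00 8.00
    endloop
  endfacet
endsolid part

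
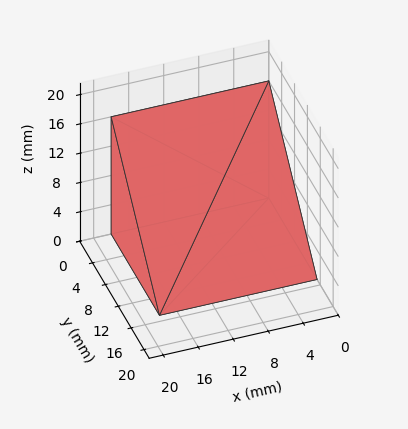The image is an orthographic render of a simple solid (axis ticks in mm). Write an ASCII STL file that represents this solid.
Reading the render: the shape is a wedge (ramp): 18 × 15 mm base, rising to 16 mm along the y=0 edge and sloping linearly to z=0 at y=15 (dimensions read to the nearest mm from the axis ticks). For the STL, each face is triangulated and given an outward normal.

solid part
  facet normal 0.0000 0.0000 -1.0000
    outer loop
      vertex 18.0 15.0 0.0
      vertex 18.0 0.0 0.0
      vertex 0.0 0.0 0.0
    endloop
  endfacet
  facet normal 0.0000 0.0000 -1.0000
    outer loop
      vertex 0.0 15.0 0.0
      vertex 18.0 15.0 0.0
      vertex 0.0 0.0 0.0
    endloop
  endfacet
  facet normal 0.0000 -1.0000 0.0000
    outer loop
      vertex 0.0 0.0 0.0
      vertex 18.0 0.0 0.0
      vertex 18.0 0.0 16.0
    endloop
  endfacet
  facet normal 0.0000 -1.0000 0.0000
    outer loop
      vertex 0.0 0.0 0.0
      vertex 18.0 0.0 16.0
      vertex 0.0 0.0 16.0
    endloop
  endfacet
  facet normal 0.0000 0.7295 0.6839
    outer loop
      vertex 0.0 0.0 16.0
      vertex 18.0 0.0 16.0
      vertex 18.0 15.0 0.0
    endloop
  endfacet
  facet normal 0.0000 0.7295 0.6839
    outer loop
      vertex 0.0 0.0 16.0
      vertex 18.0 15.0 0.0
      vertex 0.0 15.0 0.0
    endloop
  endfacet
  facet normal -1.0000 0.0000 0.0000
    outer loop
      vertex 0.0 0.0 16.0
      vertex 0.0 15.0 0.0
      vertex 0.0 0.0 0.0
    endloop
  endfacet
  facet normal 1.0000 0.0000 0.0000
    outer loop
      vertex 18.0 0.0 0.0
      vertex 18.0 15.0 0.0
      vertex 18.0 0.0 16.0
    endloop
  endfacet
endsolid part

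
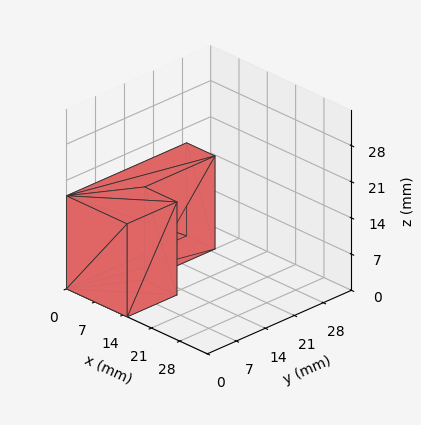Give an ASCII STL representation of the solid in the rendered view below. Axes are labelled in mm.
Reading the render: the shape is an L-shaped prism: outer 15 × 29 mm, arm thicknesses ≈ 12 mm (horizontal) and 7 mm (vertical), extruded 18 mm in z (dimensions read to the nearest mm from the axis ticks). For the STL, each face is triangulated and given an outward normal.

solid part
  facet normal 0.0000 0.0000 -1.0000
    outer loop
      vertex 15.00 12.00 0.00
      vertex 15.00 0.00 0.00
      vertex 0.00 0.00 0.00
    endloop
  endfacet
  facet normal 0.0000 0.0000 -1.0000
    outer loop
      vertex 7.00 12.00 0.00
      vertex 15.00 12.00 0.00
      vertex 0.00 0.00 0.00
    endloop
  endfacet
  facet normal 0.0000 0.0000 -1.0000
    outer loop
      vertex 7.00 29.00 0.00
      vertex 7.00 12.00 0.00
      vertex 0.00 0.00 0.00
    endloop
  endfacet
  facet normal 0.0000 0.0000 -1.0000
    outer loop
      vertex 0.00 29.00 0.00
      vertex 7.00 29.00 0.00
      vertex 0.00 0.00 0.00
    endloop
  endfacet
  facet normal 0.0000 0.0000 1.0000
    outer loop
      vertex 0.00 0.00 18.00
      vertex 15.00 0.00 18.00
      vertex 15.00 12.00 18.00
    endloop
  endfacet
  facet normal 0.0000 0.0000 1.0000
    outer loop
      vertex 0.00 0.00 18.00
      vertex 15.00 12.00 18.00
      vertex 7.00 12.00 18.00
    endloop
  endfacet
  facet normal 0.0000 0.0000 1.0000
    outer loop
      vertex 0.00 0.00 18.00
      vertex 7.00 12.00 18.00
      vertex 7.00 29.00 18.00
    endloop
  endfacet
  facet normal 0.0000 0.0000 1.0000
    outer loop
      vertex 0.00 0.00 18.00
      vertex 7.00 29.00 18.00
      vertex 0.00 29.00 18.00
    endloop
  endfacet
  facet normal 0.0000 -1.0000 0.0000
    outer loop
      vertex 0.00 0.00 0.00
      vertex 15.00 0.00 0.00
      vertex 15.00 0.00 18.00
    endloop
  endfacet
  facet normal 0.0000 -1.0000 0.0000
    outer loop
      vertex 0.00 0.00 0.00
      vertex 15.00 0.00 18.00
      vertex 0.00 0.00 18.00
    endloop
  endfacet
  facet normal 1.0000 0.0000 0.0000
    outer loop
      vertex 15.00 0.00 0.00
      vertex 15.00 12.00 0.00
      vertex 15.00 12.00 18.00
    endloop
  endfacet
  facet normal 1.0000 0.0000 0.0000
    outer loop
      vertex 15.00 0.00 0.00
      vertex 15.00 12.00 18.00
      vertex 15.00 0.00 18.00
    endloop
  endfacet
  facet normal 0.0000 1.0000 0.0000
    outer loop
      vertex 15.00 12.00 0.00
      vertex 7.00 12.00 0.00
      vertex 7.00 12.00 18.00
    endloop
  endfacet
  facet normal 0.0000 1.0000 0.0000
    outer loop
      vertex 15.00 12.00 0.00
      vertex 7.00 12.00 18.00
      vertex 15.00 12.00 18.00
    endloop
  endfacet
  facet normal 1.0000 0.0000 0.0000
    outer loop
      vertex 7.00 12.00 0.00
      vertex 7.00 29.00 0.00
      vertex 7.00 29.00 18.00
    endloop
  endfacet
  facet normal 1.0000 0.0000 0.0000
    outer loop
      vertex 7.00 12.00 0.00
      vertex 7.00 29.00 18.00
      vertex 7.00 12.00 18.00
    endloop
  endfacet
  facet normal 0.0000 1.0000 0.0000
    outer loop
      vertex 7.00 29.00 0.00
      vertex 0.00 29.00 0.00
      vertex 0.00 29.00 18.00
    endloop
  endfacet
  facet normal 0.0000 1.0000 0.0000
    outer loop
      vertex 7.00 29.00 0.00
      vertex 0.00 29.00 18.00
      vertex 7.00 29.00 18.00
    endloop
  endfacet
  facet normal -1.0000 0.0000 0.0000
    outer loop
      vertex 0.00 29.00 0.00
      vertex 0.00 0.00 0.00
      vertex 0.00 0.00 18.00
    endloop
  endfacet
  facet normal -1.0000 0.0000 0.0000
    outer loop
      vertex 0.00 29.00 0.00
      vertex 0.00 0.00 18.00
      vertex 0.00 29.00 18.00
    endloop
  endfacet
endsolid part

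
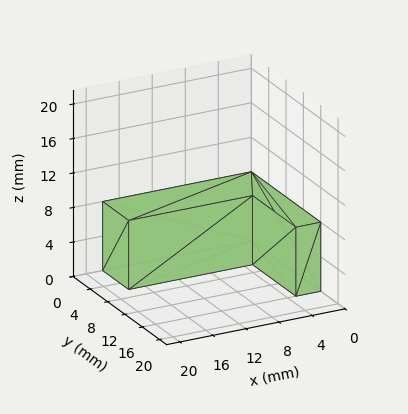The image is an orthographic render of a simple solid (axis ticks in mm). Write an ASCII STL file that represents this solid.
Reading the render: the shape is an L-shaped prism: outer 18 × 16 mm, arm thicknesses ≈ 6 mm (horizontal) and 3 mm (vertical), extruded 8 mm in z (dimensions read to the nearest mm from the axis ticks). For the STL, each face is triangulated and given an outward normal.

solid part
  facet normal 0.0000 0.0000 -1.0000
    outer loop
      vertex 18.000 6.000 0.000
      vertex 18.000 0.000 0.000
      vertex 0.000 0.000 0.000
    endloop
  endfacet
  facet normal 0.0000 0.0000 -1.0000
    outer loop
      vertex 3.000 6.000 0.000
      vertex 18.000 6.000 0.000
      vertex 0.000 0.000 0.000
    endloop
  endfacet
  facet normal 0.0000 0.0000 -1.0000
    outer loop
      vertex 3.000 16.000 0.000
      vertex 3.000 6.000 0.000
      vertex 0.000 0.000 0.000
    endloop
  endfacet
  facet normal 0.0000 0.0000 -1.0000
    outer loop
      vertex 0.000 16.000 0.000
      vertex 3.000 16.000 0.000
      vertex 0.000 0.000 0.000
    endloop
  endfacet
  facet normal 0.0000 0.0000 1.0000
    outer loop
      vertex 0.000 0.000 8.000
      vertex 18.000 0.000 8.000
      vertex 18.000 6.000 8.000
    endloop
  endfacet
  facet normal 0.0000 0.0000 1.0000
    outer loop
      vertex 0.000 0.000 8.000
      vertex 18.000 6.000 8.000
      vertex 3.000 6.000 8.000
    endloop
  endfacet
  facet normal 0.0000 0.0000 1.0000
    outer loop
      vertex 0.000 0.000 8.000
      vertex 3.000 6.000 8.000
      vertex 3.000 16.000 8.000
    endloop
  endfacet
  facet normal 0.0000 0.0000 1.0000
    outer loop
      vertex 0.000 0.000 8.000
      vertex 3.000 16.000 8.000
      vertex 0.000 16.000 8.000
    endloop
  endfacet
  facet normal 0.0000 -1.0000 0.0000
    outer loop
      vertex 0.000 0.000 0.000
      vertex 18.000 0.000 0.000
      vertex 18.000 0.000 8.000
    endloop
  endfacet
  facet normal 0.0000 -1.0000 0.0000
    outer loop
      vertex 0.000 0.000 0.000
      vertex 18.000 0.000 8.000
      vertex 0.000 0.000 8.000
    endloop
  endfacet
  facet normal 1.0000 0.0000 0.0000
    outer loop
      vertex 18.000 0.000 0.000
      vertex 18.000 6.000 0.000
      vertex 18.000 6.000 8.000
    endloop
  endfacet
  facet normal 1.0000 0.0000 0.0000
    outer loop
      vertex 18.000 0.000 0.000
      vertex 18.000 6.000 8.000
      vertex 18.000 0.000 8.000
    endloop
  endfacet
  facet normal 0.0000 1.0000 0.0000
    outer loop
      vertex 18.000 6.000 0.000
      vertex 3.000 6.000 0.000
      vertex 3.000 6.000 8.000
    endloop
  endfacet
  facet normal 0.0000 1.0000 0.0000
    outer loop
      vertex 18.000 6.000 0.000
      vertex 3.000 6.000 8.000
      vertex 18.000 6.000 8.000
    endloop
  endfacet
  facet normal 1.0000 0.0000 0.0000
    outer loop
      vertex 3.000 6.000 0.000
      vertex 3.000 16.000 0.000
      vertex 3.000 16.000 8.000
    endloop
  endfacet
  facet normal 1.0000 0.0000 0.0000
    outer loop
      vertex 3.000 6.000 0.000
      vertex 3.000 16.000 8.000
      vertex 3.000 6.000 8.000
    endloop
  endfacet
  facet normal 0.0000 1.0000 0.0000
    outer loop
      vertex 3.000 16.000 0.000
      vertex 0.000 16.000 0.000
      vertex 0.000 16.000 8.000
    endloop
  endfacet
  facet normal 0.0000 1.0000 0.0000
    outer loop
      vertex 3.000 16.000 0.000
      vertex 0.000 16.000 8.000
      vertex 3.000 16.000 8.000
    endloop
  endfacet
  facet normal -1.0000 0.0000 0.0000
    outer loop
      vertex 0.000 16.000 0.000
      vertex 0.000 0.000 0.000
      vertex 0.000 0.000 8.000
    endloop
  endfacet
  facet normal -1.0000 0.0000 0.0000
    outer loop
      vertex 0.000 16.000 0.000
      vertex 0.000 0.000 8.000
      vertex 0.000 16.000 8.000
    endloop
  endfacet
endsolid part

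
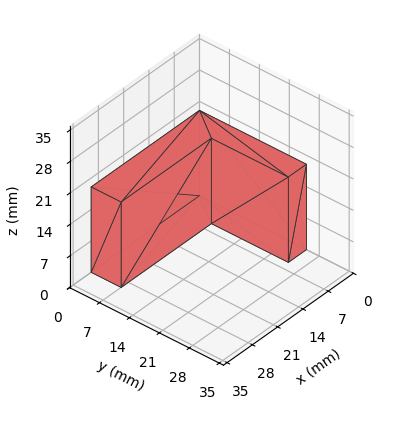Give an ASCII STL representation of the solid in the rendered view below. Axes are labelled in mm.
Reading the render: the shape is an L-shaped prism: outer 30 × 25 mm, arm thicknesses ≈ 7 mm (horizontal) and 5 mm (vertical), extruded 19 mm in z (dimensions read to the nearest mm from the axis ticks). For the STL, each face is triangulated and given an outward normal.

solid part
  facet normal 0.0000 0.0000 -1.0000
    outer loop
      vertex 30.0 7.0 0.0
      vertex 30.0 0.0 0.0
      vertex 0.0 0.0 0.0
    endloop
  endfacet
  facet normal 0.0000 0.0000 -1.0000
    outer loop
      vertex 5.0 7.0 0.0
      vertex 30.0 7.0 0.0
      vertex 0.0 0.0 0.0
    endloop
  endfacet
  facet normal 0.0000 0.0000 -1.0000
    outer loop
      vertex 5.0 25.0 0.0
      vertex 5.0 7.0 0.0
      vertex 0.0 0.0 0.0
    endloop
  endfacet
  facet normal 0.0000 0.0000 -1.0000
    outer loop
      vertex 0.0 25.0 0.0
      vertex 5.0 25.0 0.0
      vertex 0.0 0.0 0.0
    endloop
  endfacet
  facet normal 0.0000 0.0000 1.0000
    outer loop
      vertex 0.0 0.0 19.0
      vertex 30.0 0.0 19.0
      vertex 30.0 7.0 19.0
    endloop
  endfacet
  facet normal 0.0000 0.0000 1.0000
    outer loop
      vertex 0.0 0.0 19.0
      vertex 30.0 7.0 19.0
      vertex 5.0 7.0 19.0
    endloop
  endfacet
  facet normal 0.0000 0.0000 1.0000
    outer loop
      vertex 0.0 0.0 19.0
      vertex 5.0 7.0 19.0
      vertex 5.0 25.0 19.0
    endloop
  endfacet
  facet normal 0.0000 0.0000 1.0000
    outer loop
      vertex 0.0 0.0 19.0
      vertex 5.0 25.0 19.0
      vertex 0.0 25.0 19.0
    endloop
  endfacet
  facet normal 0.0000 -1.0000 0.0000
    outer loop
      vertex 0.0 0.0 0.0
      vertex 30.0 0.0 0.0
      vertex 30.0 0.0 19.0
    endloop
  endfacet
  facet normal 0.0000 -1.0000 0.0000
    outer loop
      vertex 0.0 0.0 0.0
      vertex 30.0 0.0 19.0
      vertex 0.0 0.0 19.0
    endloop
  endfacet
  facet normal 1.0000 0.0000 0.0000
    outer loop
      vertex 30.0 0.0 0.0
      vertex 30.0 7.0 0.0
      vertex 30.0 7.0 19.0
    endloop
  endfacet
  facet normal 1.0000 0.0000 0.0000
    outer loop
      vertex 30.0 0.0 0.0
      vertex 30.0 7.0 19.0
      vertex 30.0 0.0 19.0
    endloop
  endfacet
  facet normal 0.0000 1.0000 0.0000
    outer loop
      vertex 30.0 7.0 0.0
      vertex 5.0 7.0 0.0
      vertex 5.0 7.0 19.0
    endloop
  endfacet
  facet normal 0.0000 1.0000 0.0000
    outer loop
      vertex 30.0 7.0 0.0
      vertex 5.0 7.0 19.0
      vertex 30.0 7.0 19.0
    endloop
  endfacet
  facet normal 1.0000 0.0000 0.0000
    outer loop
      vertex 5.0 7.0 0.0
      vertex 5.0 25.0 0.0
      vertex 5.0 25.0 19.0
    endloop
  endfacet
  facet normal 1.0000 0.0000 0.0000
    outer loop
      vertex 5.0 7.0 0.0
      vertex 5.0 25.0 19.0
      vertex 5.0 7.0 19.0
    endloop
  endfacet
  facet normal 0.0000 1.0000 0.0000
    outer loop
      vertex 5.0 25.0 0.0
      vertex 0.0 25.0 0.0
      vertex 0.0 25.0 19.0
    endloop
  endfacet
  facet normal 0.0000 1.0000 0.0000
    outer loop
      vertex 5.0 25.0 0.0
      vertex 0.0 25.0 19.0
      vertex 5.0 25.0 19.0
    endloop
  endfacet
  facet normal -1.0000 0.0000 0.0000
    outer loop
      vertex 0.0 25.0 0.0
      vertex 0.0 0.0 0.0
      vertex 0.0 0.0 19.0
    endloop
  endfacet
  facet normal -1.0000 0.0000 0.0000
    outer loop
      vertex 0.0 25.0 0.0
      vertex 0.0 0.0 19.0
      vertex 0.0 25.0 19.0
    endloop
  endfacet
endsolid part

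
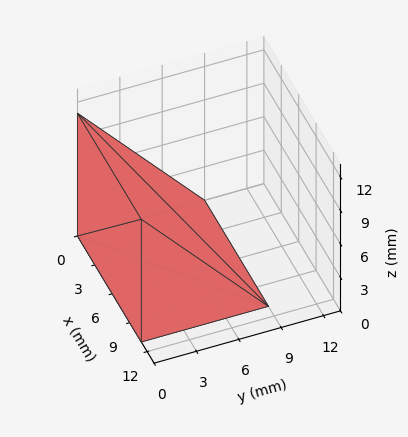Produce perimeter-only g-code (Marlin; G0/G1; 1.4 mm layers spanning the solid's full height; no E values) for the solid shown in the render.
Reading the render: the shape is a wedge (ramp): 11 × 9 mm base, rising to 11 mm along the y=0 edge and sloping linearly to z=0 at y=9 (dimensions read to the nearest mm from the axis ticks). For the g-code, the solid's height is divided into equal slices at the stated Δz and each level perimeter traced with G1 moves after a G0 lift.

; perimeter-only toolpath
G21 ; units = mm
G90 ; absolute positioning
G28 ; home
; layer 1
G0 Z1.4
G0 X0.0 Y0.0
G1 X11.0 Y0.0
G1 X11.0 Y7.9
G1 X0.0 Y7.9
G1 X0.0 Y0.0
; layer 2
G0 Z2.8
G0 X0.0 Y0.0
G1 X11.0 Y0.0
G1 X11.0 Y6.8
G1 X0.0 Y6.8
G1 X0.0 Y0.0
; layer 3
G0 Z4.1
G0 X0.0 Y0.0
G1 X11.0 Y0.0
G1 X11.0 Y5.6
G1 X0.0 Y5.6
G1 X0.0 Y0.0
; layer 4
G0 Z5.5
G0 X0.0 Y0.0
G1 X11.0 Y0.0
G1 X11.0 Y4.5
G1 X0.0 Y4.5
G1 X0.0 Y0.0
; layer 5
G0 Z6.9
G0 X0.0 Y0.0
G1 X11.0 Y0.0
G1 X11.0 Y3.4
G1 X0.0 Y3.4
G1 X0.0 Y0.0
; layer 6
G0 Z8.2
G0 X0.0 Y0.0
G1 X11.0 Y0.0
G1 X11.0 Y2.2
G1 X0.0 Y2.2
G1 X0.0 Y0.0
; layer 7
G0 Z9.6
G0 X0.0 Y0.0
G1 X11.0 Y0.0
G1 X11.0 Y1.1
G1 X0.0 Y1.1
G1 X0.0 Y0.0
M2 ; end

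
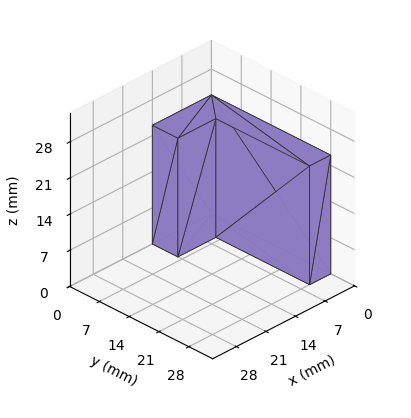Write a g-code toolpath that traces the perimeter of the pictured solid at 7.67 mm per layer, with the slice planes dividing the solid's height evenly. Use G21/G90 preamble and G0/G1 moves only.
Reading the render: the shape is an L-shaped prism: outer 14 × 28 mm, arm thicknesses ≈ 6 mm (horizontal) and 5 mm (vertical), extruded 23 mm in z (dimensions read to the nearest mm from the axis ticks). For the g-code, the solid's height is divided into equal slices at the stated Δz and each level perimeter traced with G1 moves after a G0 lift.

; perimeter-only toolpath
G21 ; units = mm
G90 ; absolute positioning
G28 ; home
; layer 1
G0 Z7.67
G0 X0.00 Y0.00
G1 X14.00 Y0.00
G1 X14.00 Y6.00
G1 X5.00 Y6.00
G1 X5.00 Y28.00
G1 X0.00 Y28.00
G1 X0.00 Y0.00
; layer 2
G0 Z15.33
G0 X0.00 Y0.00
G1 X14.00 Y0.00
G1 X14.00 Y6.00
G1 X5.00 Y6.00
G1 X5.00 Y28.00
G1 X0.00 Y28.00
G1 X0.00 Y0.00
; layer 3
G0 Z23.00
G0 X0.00 Y0.00
G1 X14.00 Y0.00
G1 X14.00 Y6.00
G1 X5.00 Y6.00
G1 X5.00 Y28.00
G1 X0.00 Y28.00
G1 X0.00 Y0.00
M2 ; end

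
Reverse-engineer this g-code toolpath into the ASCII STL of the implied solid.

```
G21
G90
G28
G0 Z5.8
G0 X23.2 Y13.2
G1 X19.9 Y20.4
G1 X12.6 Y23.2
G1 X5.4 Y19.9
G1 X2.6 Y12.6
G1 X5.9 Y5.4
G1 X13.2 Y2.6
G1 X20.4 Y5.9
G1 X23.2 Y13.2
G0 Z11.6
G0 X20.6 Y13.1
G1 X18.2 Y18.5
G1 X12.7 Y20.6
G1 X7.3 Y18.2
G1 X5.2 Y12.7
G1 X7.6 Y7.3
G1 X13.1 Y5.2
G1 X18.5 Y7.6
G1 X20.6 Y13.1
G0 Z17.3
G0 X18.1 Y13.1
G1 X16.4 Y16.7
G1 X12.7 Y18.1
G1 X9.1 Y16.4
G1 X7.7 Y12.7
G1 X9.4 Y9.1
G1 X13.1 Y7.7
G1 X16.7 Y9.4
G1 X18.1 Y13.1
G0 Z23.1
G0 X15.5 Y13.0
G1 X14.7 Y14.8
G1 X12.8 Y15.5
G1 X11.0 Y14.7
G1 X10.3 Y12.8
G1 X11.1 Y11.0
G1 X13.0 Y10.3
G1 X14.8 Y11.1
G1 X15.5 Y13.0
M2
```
solid part
  facet normal 0.0000 0.0000 -1.0000
    outer loop
      vertex 12.5 25.8 0.0
      vertex 21.7 22.3 0.0
      vertex 25.8 13.3 0.0
    endloop
  endfacet
  facet normal 0.0000 0.0000 -1.0000
    outer loop
      vertex 3.5 21.7 0.0
      vertex 12.5 25.8 0.0
      vertex 25.8 13.3 0.0
    endloop
  endfacet
  facet normal 0.0000 0.0000 -1.0000
    outer loop
      vertex 0.0 12.5 0.0
      vertex 3.5 21.7 0.0
      vertex 25.8 13.3 0.0
    endloop
  endfacet
  facet normal 0.0000 0.0000 -1.0000
    outer loop
      vertex 4.1 3.5 0.0
      vertex 0.0 12.5 0.0
      vertex 25.8 13.3 0.0
    endloop
  endfacet
  facet normal 0.0000 0.0000 -1.0000
    outer loop
      vertex 13.3 0.0 0.0
      vertex 4.1 3.5 0.0
      vertex 25.8 13.3 0.0
    endloop
  endfacet
  facet normal 0.0000 0.0000 -1.0000
    outer loop
      vertex 22.3 4.1 0.0
      vertex 13.3 0.0 0.0
      vertex 25.8 13.3 0.0
    endloop
  endfacet
  facet normal 0.8414 0.3833 0.3809
    outer loop
      vertex 25.8 13.3 0.0
      vertex 21.7 22.3 0.0
      vertex 12.9 12.9 28.9
    endloop
  endfacet
  facet normal 0.3287 0.8641 0.3812
    outer loop
      vertex 21.7 22.3 0.0
      vertex 12.5 25.8 0.0
      vertex 12.9 12.9 28.9
    endloop
  endfacet
  facet normal -0.3833 0.8414 0.3809
    outer loop
      vertex 12.5 25.8 0.0
      vertex 3.5 21.7 0.0
      vertex 12.9 12.9 28.9
    endloop
  endfacet
  facet normal -0.8641 0.3287 0.3812
    outer loop
      vertex 3.5 21.7 0.0
      vertex 0.0 12.5 0.0
      vertex 12.9 12.9 28.9
    endloop
  endfacet
  facet normal -0.8414 -0.3833 0.3809
    outer loop
      vertex 0.0 12.5 0.0
      vertex 4.1 3.5 0.0
      vertex 12.9 12.9 28.9
    endloop
  endfacet
  facet normal -0.3287 -0.8641 0.3812
    outer loop
      vertex 4.1 3.5 0.0
      vertex 13.3 0.0 0.0
      vertex 12.9 12.9 28.9
    endloop
  endfacet
  facet normal 0.3833 -0.8414 0.3809
    outer loop
      vertex 13.3 0.0 0.0
      vertex 22.3 4.1 0.0
      vertex 12.9 12.9 28.9
    endloop
  endfacet
  facet normal 0.8641 -0.3287 0.3812
    outer loop
      vertex 22.3 4.1 0.0
      vertex 25.8 13.3 0.0
      vertex 12.9 12.9 28.9
    endloop
  endfacet
endsolid part

The G0 Z moves step by Δz≈5.8 mm. The G1 loops shrink linearly with z, so the solid tapers from its base footprint up to z≈28.9. Closing with a flat bottom cap and the tapered top and triangulating gives 14 facets — a regular 8-sided pyramid, base circumscribed radius ≈ 12.9 mm, apex at z ≈ 28.9 mm.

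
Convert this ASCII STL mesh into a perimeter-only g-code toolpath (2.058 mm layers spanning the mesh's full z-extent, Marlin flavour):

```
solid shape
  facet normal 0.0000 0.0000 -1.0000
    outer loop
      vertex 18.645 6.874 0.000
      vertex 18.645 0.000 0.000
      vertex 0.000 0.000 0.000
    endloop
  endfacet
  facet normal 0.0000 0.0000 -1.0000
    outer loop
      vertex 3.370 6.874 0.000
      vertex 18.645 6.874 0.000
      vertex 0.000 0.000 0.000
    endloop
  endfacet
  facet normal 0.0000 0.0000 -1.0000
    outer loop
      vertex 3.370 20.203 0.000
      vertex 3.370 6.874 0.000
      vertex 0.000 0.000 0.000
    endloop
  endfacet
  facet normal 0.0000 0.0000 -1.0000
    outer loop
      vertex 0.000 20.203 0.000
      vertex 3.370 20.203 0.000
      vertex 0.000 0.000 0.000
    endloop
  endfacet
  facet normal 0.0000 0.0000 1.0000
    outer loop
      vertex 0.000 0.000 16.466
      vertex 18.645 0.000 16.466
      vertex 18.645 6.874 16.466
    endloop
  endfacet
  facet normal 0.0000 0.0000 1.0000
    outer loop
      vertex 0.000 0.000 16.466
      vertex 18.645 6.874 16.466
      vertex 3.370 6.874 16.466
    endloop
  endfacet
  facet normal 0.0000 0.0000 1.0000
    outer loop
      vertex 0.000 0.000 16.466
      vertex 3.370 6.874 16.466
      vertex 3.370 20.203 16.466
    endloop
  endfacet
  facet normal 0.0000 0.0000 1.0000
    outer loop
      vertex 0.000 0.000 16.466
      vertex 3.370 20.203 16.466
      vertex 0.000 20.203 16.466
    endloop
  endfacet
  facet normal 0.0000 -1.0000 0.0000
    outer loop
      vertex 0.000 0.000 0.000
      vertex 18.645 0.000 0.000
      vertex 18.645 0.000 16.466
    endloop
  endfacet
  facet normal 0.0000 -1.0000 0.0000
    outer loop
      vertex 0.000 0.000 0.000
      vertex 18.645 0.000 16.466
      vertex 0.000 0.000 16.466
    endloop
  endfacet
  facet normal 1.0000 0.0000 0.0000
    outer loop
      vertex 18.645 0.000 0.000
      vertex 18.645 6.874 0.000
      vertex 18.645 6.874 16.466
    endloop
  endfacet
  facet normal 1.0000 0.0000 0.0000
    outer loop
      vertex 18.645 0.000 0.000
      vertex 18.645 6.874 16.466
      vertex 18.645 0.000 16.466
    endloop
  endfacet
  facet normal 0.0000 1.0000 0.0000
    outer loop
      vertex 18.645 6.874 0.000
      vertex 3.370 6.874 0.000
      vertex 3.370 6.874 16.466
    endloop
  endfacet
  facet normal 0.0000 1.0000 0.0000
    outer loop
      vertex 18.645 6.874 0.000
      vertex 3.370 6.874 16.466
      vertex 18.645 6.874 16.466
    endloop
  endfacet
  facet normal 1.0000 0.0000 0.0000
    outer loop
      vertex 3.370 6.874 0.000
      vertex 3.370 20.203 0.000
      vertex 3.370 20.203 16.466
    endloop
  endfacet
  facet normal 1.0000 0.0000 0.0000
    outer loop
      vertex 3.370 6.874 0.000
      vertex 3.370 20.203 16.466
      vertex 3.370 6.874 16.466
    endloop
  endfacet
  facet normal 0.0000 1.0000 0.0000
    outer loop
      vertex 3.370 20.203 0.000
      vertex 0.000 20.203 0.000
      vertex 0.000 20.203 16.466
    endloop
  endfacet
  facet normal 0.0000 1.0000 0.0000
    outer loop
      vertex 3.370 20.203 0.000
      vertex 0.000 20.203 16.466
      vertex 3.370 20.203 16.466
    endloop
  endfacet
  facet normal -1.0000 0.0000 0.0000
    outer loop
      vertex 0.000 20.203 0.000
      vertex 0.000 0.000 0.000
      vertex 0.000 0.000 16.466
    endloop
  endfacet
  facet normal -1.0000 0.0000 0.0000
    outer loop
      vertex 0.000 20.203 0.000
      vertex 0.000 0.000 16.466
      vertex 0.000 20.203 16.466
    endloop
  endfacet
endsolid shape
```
; perimeter-only toolpath
G21 ; units = mm
G90 ; absolute positioning
G28 ; home
; layer 1
G0 Z2.058
G0 X0.000 Y0.000
G1 X18.645 Y0.000
G1 X18.645 Y6.874
G1 X3.370 Y6.874
G1 X3.370 Y20.203
G1 X0.000 Y20.203
G1 X0.000 Y0.000
; layer 2
G0 Z4.117
G0 X0.000 Y0.000
G1 X18.645 Y0.000
G1 X18.645 Y6.874
G1 X3.370 Y6.874
G1 X3.370 Y20.203
G1 X0.000 Y20.203
G1 X0.000 Y0.000
; layer 3
G0 Z6.175
G0 X0.000 Y0.000
G1 X18.645 Y0.000
G1 X18.645 Y6.874
G1 X3.370 Y6.874
G1 X3.370 Y20.203
G1 X0.000 Y20.203
G1 X0.000 Y0.000
; layer 4
G0 Z8.233
G0 X0.000 Y0.000
G1 X18.645 Y0.000
G1 X18.645 Y6.874
G1 X3.370 Y6.874
G1 X3.370 Y20.203
G1 X0.000 Y20.203
G1 X0.000 Y0.000
; layer 5
G0 Z10.291
G0 X0.000 Y0.000
G1 X18.645 Y0.000
G1 X18.645 Y6.874
G1 X3.370 Y6.874
G1 X3.370 Y20.203
G1 X0.000 Y20.203
G1 X0.000 Y0.000
; layer 6
G0 Z12.350
G0 X0.000 Y0.000
G1 X18.645 Y0.000
G1 X18.645 Y6.874
G1 X3.370 Y6.874
G1 X3.370 Y20.203
G1 X0.000 Y20.203
G1 X0.000 Y0.000
; layer 7
G0 Z14.408
G0 X0.000 Y0.000
G1 X18.645 Y0.000
G1 X18.645 Y6.874
G1 X3.370 Y6.874
G1 X3.370 Y20.203
G1 X0.000 Y20.203
G1 X0.000 Y0.000
; layer 8
G0 Z16.466
G0 X0.000 Y0.000
G1 X18.645 Y0.000
G1 X18.645 Y6.874
G1 X3.370 Y6.874
G1 X3.370 Y20.203
G1 X0.000 Y20.203
G1 X0.000 Y0.000
M2 ; end

The solid is an L-shaped prism: outer 18.6 × 20.2 mm, arm thicknesses ≈ 6.87 mm (horizontal) and 3.37 mm (vertical), extruded 16.5 mm in z. Slicing at Δz = 2.058 mm — 8 equal slices spanning the solid's height, so layer i sits at z = i·h/8 — gives 8 non-empty perimeters. Each is a 6-segment closed polygon; G0 lifts to the layer z and rapids to the start vertex, then G1 traces the edges.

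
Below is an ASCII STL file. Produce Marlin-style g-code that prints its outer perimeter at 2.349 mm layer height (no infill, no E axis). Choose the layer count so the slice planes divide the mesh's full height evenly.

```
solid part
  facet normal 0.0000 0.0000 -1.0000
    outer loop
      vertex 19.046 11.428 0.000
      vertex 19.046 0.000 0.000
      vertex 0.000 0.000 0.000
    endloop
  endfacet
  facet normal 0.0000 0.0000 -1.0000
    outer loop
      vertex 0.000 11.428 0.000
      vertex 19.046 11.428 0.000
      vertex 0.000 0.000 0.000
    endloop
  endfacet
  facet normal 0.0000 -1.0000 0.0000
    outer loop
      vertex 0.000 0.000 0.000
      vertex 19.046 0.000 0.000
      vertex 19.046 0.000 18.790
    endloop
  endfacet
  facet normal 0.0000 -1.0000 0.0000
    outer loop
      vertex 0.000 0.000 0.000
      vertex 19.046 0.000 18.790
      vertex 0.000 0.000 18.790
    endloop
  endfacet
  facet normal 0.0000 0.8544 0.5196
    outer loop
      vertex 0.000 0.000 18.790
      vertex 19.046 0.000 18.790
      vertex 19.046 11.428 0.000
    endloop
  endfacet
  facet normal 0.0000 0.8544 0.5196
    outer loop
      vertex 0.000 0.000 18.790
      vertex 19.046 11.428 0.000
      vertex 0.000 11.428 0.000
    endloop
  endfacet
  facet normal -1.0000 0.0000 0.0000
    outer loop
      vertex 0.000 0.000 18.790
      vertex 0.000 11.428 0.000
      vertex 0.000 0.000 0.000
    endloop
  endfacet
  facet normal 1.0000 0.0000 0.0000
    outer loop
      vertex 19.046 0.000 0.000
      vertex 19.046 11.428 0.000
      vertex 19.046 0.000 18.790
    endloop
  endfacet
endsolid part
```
; perimeter-only toolpath
G21 ; units = mm
G90 ; absolute positioning
G28 ; home
; layer 1
G0 Z2.349
G0 X0.000 Y0.000
G1 X19.046 Y0.000
G1 X19.046 Y10.000
G1 X0.000 Y10.000
G1 X0.000 Y0.000
; layer 2
G0 Z4.697
G0 X0.000 Y0.000
G1 X19.046 Y0.000
G1 X19.046 Y8.571
G1 X0.000 Y8.571
G1 X0.000 Y0.000
; layer 3
G0 Z7.046
G0 X0.000 Y0.000
G1 X19.046 Y0.000
G1 X19.046 Y7.143
G1 X0.000 Y7.143
G1 X0.000 Y0.000
; layer 4
G0 Z9.395
G0 X0.000 Y0.000
G1 X19.046 Y0.000
G1 X19.046 Y5.714
G1 X0.000 Y5.714
G1 X0.000 Y0.000
; layer 5
G0 Z11.744
G0 X0.000 Y0.000
G1 X19.046 Y0.000
G1 X19.046 Y4.286
G1 X0.000 Y4.286
G1 X0.000 Y0.000
; layer 6
G0 Z14.092
G0 X0.000 Y0.000
G1 X19.046 Y0.000
G1 X19.046 Y2.857
G1 X0.000 Y2.857
G1 X0.000 Y0.000
; layer 7
G0 Z16.441
G0 X0.000 Y0.000
G1 X19.046 Y0.000
G1 X19.046 Y1.429
G1 X0.000 Y1.429
G1 X0.000 Y0.000
M2 ; end

The solid is a wedge (ramp): 19 × 11.4 mm base, rising to 18.8 mm along the y=0 edge and sloping linearly to z=0 at y=11.4. Slicing at Δz = 2.349 mm — 8 equal slices spanning the solid's height, so layer i sits at z = i·h/8 — gives 7 non-empty perimeters. Each is a 4-segment closed polygon; G0 lifts to the layer z and rapids to the start vertex, then G1 traces the edges. The cross-section shrinks linearly with z (the slice at the apex is degenerate and omitted).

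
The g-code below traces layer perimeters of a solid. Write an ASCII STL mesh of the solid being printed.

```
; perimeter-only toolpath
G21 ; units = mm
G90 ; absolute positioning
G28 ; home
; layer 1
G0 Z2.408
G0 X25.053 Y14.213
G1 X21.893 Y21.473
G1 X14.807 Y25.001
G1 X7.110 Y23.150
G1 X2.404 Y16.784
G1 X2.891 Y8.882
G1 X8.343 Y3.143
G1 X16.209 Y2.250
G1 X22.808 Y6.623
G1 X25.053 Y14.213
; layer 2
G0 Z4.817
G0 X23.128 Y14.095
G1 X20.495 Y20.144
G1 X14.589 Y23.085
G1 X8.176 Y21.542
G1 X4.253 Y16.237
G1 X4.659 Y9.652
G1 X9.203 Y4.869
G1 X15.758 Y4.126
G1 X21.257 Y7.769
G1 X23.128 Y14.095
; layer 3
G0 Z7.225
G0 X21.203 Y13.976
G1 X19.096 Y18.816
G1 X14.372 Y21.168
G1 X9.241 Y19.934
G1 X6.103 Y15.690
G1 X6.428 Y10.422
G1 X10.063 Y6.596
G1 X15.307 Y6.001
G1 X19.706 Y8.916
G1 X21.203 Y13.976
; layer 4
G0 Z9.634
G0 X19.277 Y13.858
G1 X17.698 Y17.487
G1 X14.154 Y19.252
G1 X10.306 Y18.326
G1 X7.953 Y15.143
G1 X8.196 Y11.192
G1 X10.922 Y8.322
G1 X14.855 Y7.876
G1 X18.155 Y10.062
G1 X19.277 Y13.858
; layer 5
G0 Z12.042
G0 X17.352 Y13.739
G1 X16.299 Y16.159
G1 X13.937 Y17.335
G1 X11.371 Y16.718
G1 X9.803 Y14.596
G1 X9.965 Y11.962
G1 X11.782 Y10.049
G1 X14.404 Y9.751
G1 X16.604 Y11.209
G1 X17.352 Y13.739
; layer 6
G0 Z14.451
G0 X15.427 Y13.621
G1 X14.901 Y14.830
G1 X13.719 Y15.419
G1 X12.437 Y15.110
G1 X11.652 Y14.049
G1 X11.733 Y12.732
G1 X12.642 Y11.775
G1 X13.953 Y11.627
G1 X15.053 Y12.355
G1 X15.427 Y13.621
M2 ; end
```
solid part
  facet normal 0.0000 0.0000 -1.0000
    outer loop
      vertex 15.024 26.918 0.000
      vertex 23.292 22.801 0.000
      vertex 26.978 14.332 0.000
    endloop
  endfacet
  facet normal 0.0000 0.0000 -1.0000
    outer loop
      vertex 6.045 24.758 0.000
      vertex 15.024 26.918 0.000
      vertex 26.978 14.332 0.000
    endloop
  endfacet
  facet normal 0.0000 0.0000 -1.0000
    outer loop
      vertex 0.554 17.331 0.000
      vertex 6.045 24.758 0.000
      vertex 26.978 14.332 0.000
    endloop
  endfacet
  facet normal 0.0000 0.0000 -1.0000
    outer loop
      vertex 1.122 8.112 0.000
      vertex 0.554 17.331 0.000
      vertex 26.978 14.332 0.000
    endloop
  endfacet
  facet normal 0.0000 0.0000 -1.0000
    outer loop
      vertex 7.483 1.416 0.000
      vertex 1.122 8.112 0.000
      vertex 26.978 14.332 0.000
    endloop
  endfacet
  facet normal 0.0000 0.0000 -1.0000
    outer loop
      vertex 16.660 0.375 0.000
      vertex 7.483 1.416 0.000
      vertex 26.978 14.332 0.000
    endloop
  endfacet
  facet normal 0.0000 0.0000 -1.0000
    outer loop
      vertex 24.359 5.476 0.000
      vertex 16.660 0.375 0.000
      vertex 26.978 14.332 0.000
    endloop
  endfacet
  facet normal 0.7326 0.3189 0.6013
    outer loop
      vertex 26.978 14.332 0.000
      vertex 23.292 22.801 0.000
      vertex 13.502 13.502 16.859
    endloop
  endfacet
  facet normal 0.3561 0.7152 0.6013
    outer loop
      vertex 23.292 22.801 0.000
      vertex 15.024 26.918 0.000
      vertex 13.502 13.502 16.859
    endloop
  endfacet
  facet normal -0.1869 0.7768 0.6013
    outer loop
      vertex 15.024 26.918 0.000
      vertex 6.045 24.758 0.000
      vertex 13.502 13.502 16.859
    endloop
  endfacet
  facet normal -0.6425 0.4750 0.6013
    outer loop
      vertex 6.045 24.758 0.000
      vertex 0.554 17.331 0.000
      vertex 13.502 13.502 16.859
    endloop
  endfacet
  facet normal -0.7975 -0.0491 0.6013
    outer loop
      vertex 0.554 17.331 0.000
      vertex 1.122 8.112 0.000
      vertex 13.502 13.502 16.859
    endloop
  endfacet
  facet normal -0.5793 -0.5503 0.6013
    outer loop
      vertex 1.122 8.112 0.000
      vertex 7.483 1.416 0.000
      vertex 13.502 13.502 16.859
    endloop
  endfacet
  facet normal -0.0901 -0.7939 0.6013
    outer loop
      vertex 7.483 1.416 0.000
      vertex 16.660 0.375 0.000
      vertex 13.502 13.502 16.859
    endloop
  endfacet
  facet normal 0.4413 -0.6661 0.6013
    outer loop
      vertex 16.660 0.375 0.000
      vertex 24.359 5.476 0.000
      vertex 13.502 13.502 16.859
    endloop
  endfacet
  facet normal 0.7662 -0.2266 0.6013
    outer loop
      vertex 24.359 5.476 0.000
      vertex 26.978 14.332 0.000
      vertex 13.502 13.502 16.859
    endloop
  endfacet
endsolid part

The G0 Z moves step by Δz≈2.408 mm. The G1 loops shrink linearly with z, so the solid tapers from its base footprint up to z≈16.9. Closing with a flat bottom cap and the tapered top and triangulating gives 16 facets — a regular 9-sided pyramid, base circumscribed radius ≈ 13.5 mm, apex at z ≈ 16.9 mm.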